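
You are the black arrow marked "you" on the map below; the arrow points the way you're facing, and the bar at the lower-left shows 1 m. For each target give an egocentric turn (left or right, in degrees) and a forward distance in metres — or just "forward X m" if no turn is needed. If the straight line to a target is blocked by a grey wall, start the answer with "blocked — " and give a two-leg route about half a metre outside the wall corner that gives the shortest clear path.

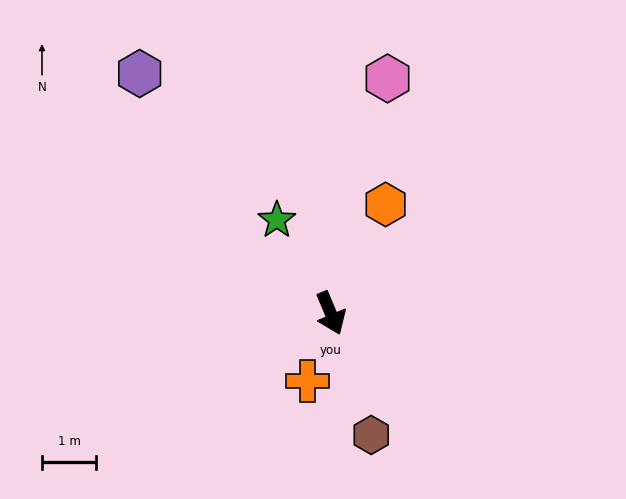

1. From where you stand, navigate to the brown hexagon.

turn right 4°, forward 2.4 m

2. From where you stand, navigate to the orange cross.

turn right 42°, forward 1.3 m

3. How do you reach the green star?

turn right 173°, forward 2.0 m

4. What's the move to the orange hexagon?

turn left 130°, forward 2.3 m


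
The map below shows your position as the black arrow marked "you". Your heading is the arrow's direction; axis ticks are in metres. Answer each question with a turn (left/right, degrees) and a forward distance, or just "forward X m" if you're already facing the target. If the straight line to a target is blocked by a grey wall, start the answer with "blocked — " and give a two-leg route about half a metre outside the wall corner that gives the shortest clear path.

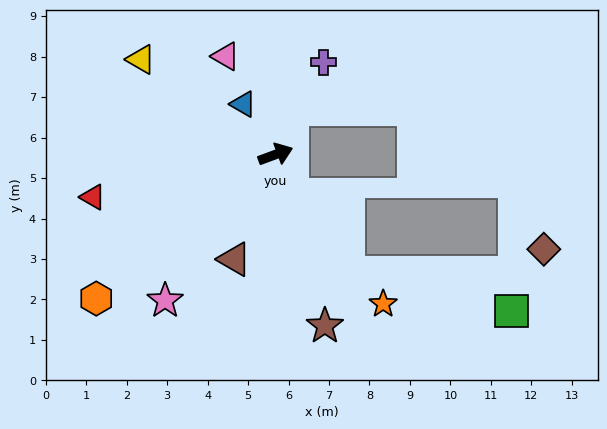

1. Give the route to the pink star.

turn right 147°, forward 4.5 m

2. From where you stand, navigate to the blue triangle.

turn left 102°, forward 1.5 m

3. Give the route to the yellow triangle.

turn left 124°, forward 4.1 m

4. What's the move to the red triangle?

turn left 173°, forward 4.6 m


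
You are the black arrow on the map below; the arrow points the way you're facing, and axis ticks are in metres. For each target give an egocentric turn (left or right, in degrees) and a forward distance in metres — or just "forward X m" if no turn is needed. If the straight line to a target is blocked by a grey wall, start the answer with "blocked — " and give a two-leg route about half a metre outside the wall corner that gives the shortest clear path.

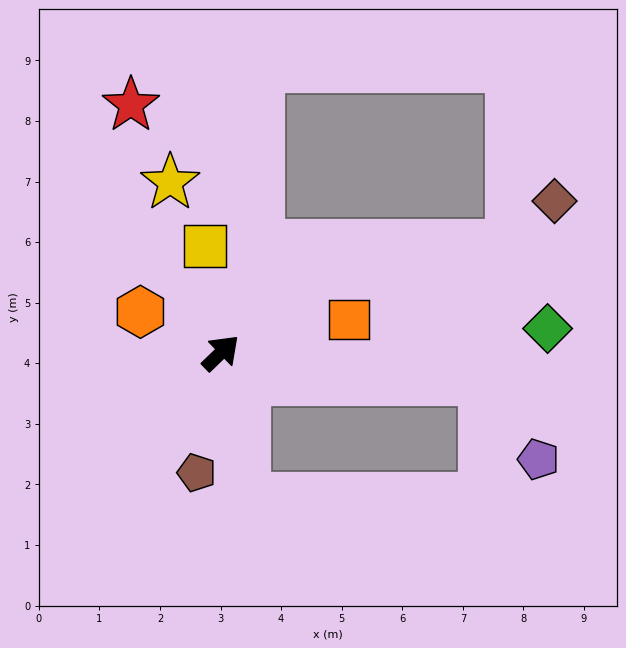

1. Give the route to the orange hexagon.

turn left 109°, forward 1.5 m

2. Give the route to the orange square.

turn right 29°, forward 2.2 m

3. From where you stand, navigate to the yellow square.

turn left 55°, forward 1.8 m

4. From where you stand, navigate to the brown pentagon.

turn right 145°, forward 2.0 m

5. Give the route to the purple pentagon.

blocked — turn right 50°, forward 4.4 m, then turn right 50°, forward 1.6 m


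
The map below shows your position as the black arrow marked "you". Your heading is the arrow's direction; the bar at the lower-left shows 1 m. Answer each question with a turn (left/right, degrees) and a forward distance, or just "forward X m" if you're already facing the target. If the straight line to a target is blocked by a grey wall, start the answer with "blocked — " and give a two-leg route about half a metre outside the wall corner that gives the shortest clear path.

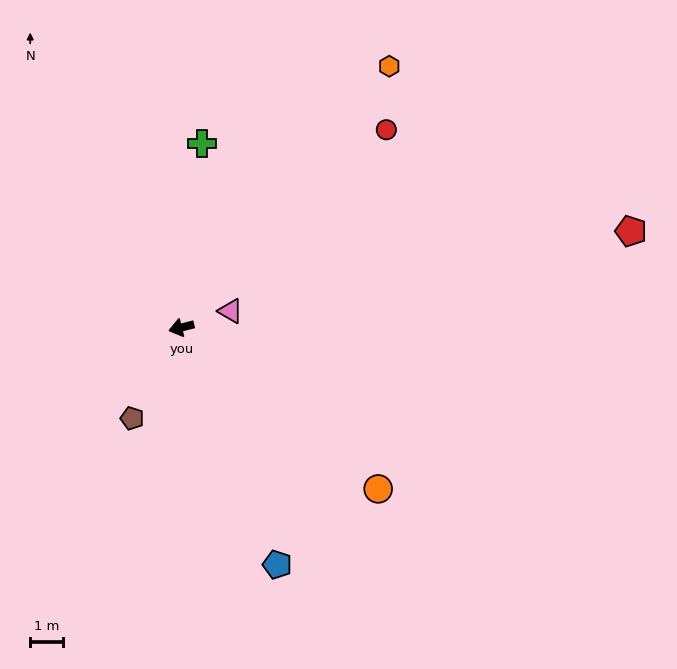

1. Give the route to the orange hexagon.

turn right 143°, forward 10.2 m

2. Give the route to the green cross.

turn right 111°, forward 5.6 m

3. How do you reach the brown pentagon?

turn left 47°, forward 3.1 m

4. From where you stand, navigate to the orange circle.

turn left 126°, forward 7.7 m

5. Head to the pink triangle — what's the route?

turn right 176°, forward 1.6 m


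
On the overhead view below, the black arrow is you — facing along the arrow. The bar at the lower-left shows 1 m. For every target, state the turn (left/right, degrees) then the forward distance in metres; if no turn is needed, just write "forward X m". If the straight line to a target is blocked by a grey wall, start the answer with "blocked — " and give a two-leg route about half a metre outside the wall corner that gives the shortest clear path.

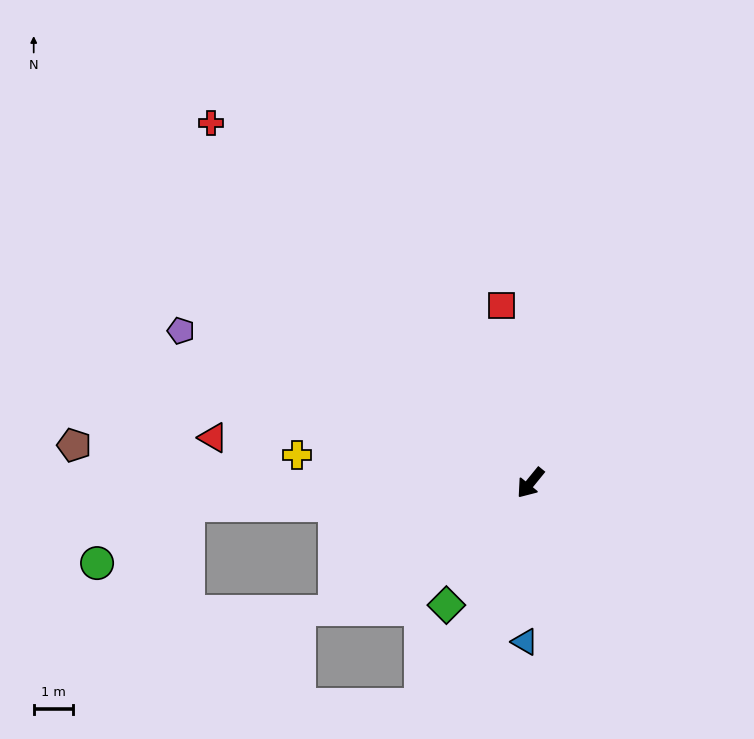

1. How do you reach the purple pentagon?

turn right 74°, forward 9.8 m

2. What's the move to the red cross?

turn right 99°, forward 12.3 m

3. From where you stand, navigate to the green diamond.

turn left 5°, forward 3.8 m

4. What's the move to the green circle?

blocked — turn right 47°, forward 8.8 m, then turn left 28°, forward 2.8 m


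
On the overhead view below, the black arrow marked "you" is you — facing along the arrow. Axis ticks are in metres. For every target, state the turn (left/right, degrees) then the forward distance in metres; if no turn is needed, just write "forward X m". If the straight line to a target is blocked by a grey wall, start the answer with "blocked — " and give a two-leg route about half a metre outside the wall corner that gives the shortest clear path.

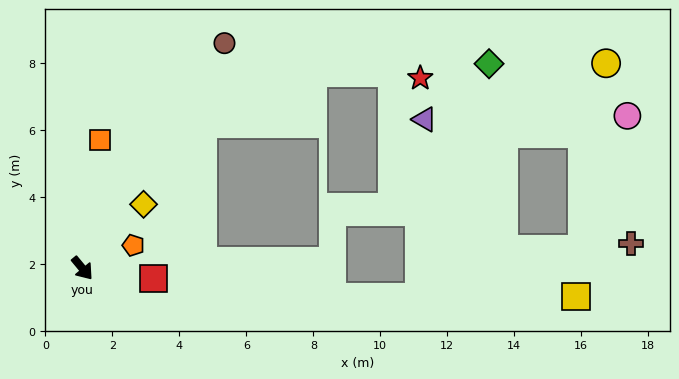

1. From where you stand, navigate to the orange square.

turn left 132°, forward 3.9 m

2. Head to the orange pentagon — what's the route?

turn left 75°, forward 1.7 m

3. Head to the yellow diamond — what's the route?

turn left 97°, forward 2.6 m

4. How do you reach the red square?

turn left 42°, forward 2.1 m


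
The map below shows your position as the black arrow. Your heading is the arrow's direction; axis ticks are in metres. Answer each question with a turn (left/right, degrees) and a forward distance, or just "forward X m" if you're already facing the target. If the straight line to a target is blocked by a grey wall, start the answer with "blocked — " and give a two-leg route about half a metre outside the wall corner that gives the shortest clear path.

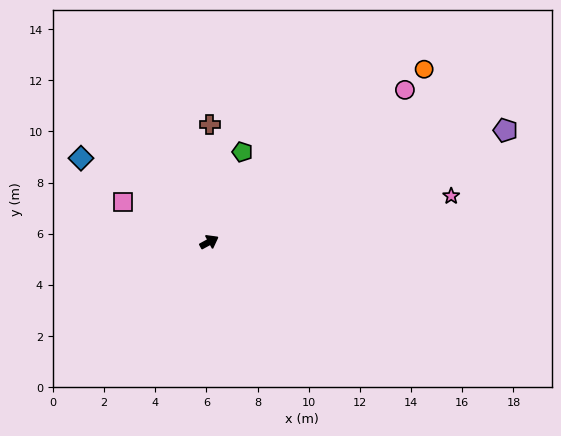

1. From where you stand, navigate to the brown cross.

turn left 61°, forward 4.6 m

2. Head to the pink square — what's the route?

turn left 127°, forward 3.7 m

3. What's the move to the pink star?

turn right 18°, forward 9.6 m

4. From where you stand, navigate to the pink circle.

turn left 9°, forward 9.7 m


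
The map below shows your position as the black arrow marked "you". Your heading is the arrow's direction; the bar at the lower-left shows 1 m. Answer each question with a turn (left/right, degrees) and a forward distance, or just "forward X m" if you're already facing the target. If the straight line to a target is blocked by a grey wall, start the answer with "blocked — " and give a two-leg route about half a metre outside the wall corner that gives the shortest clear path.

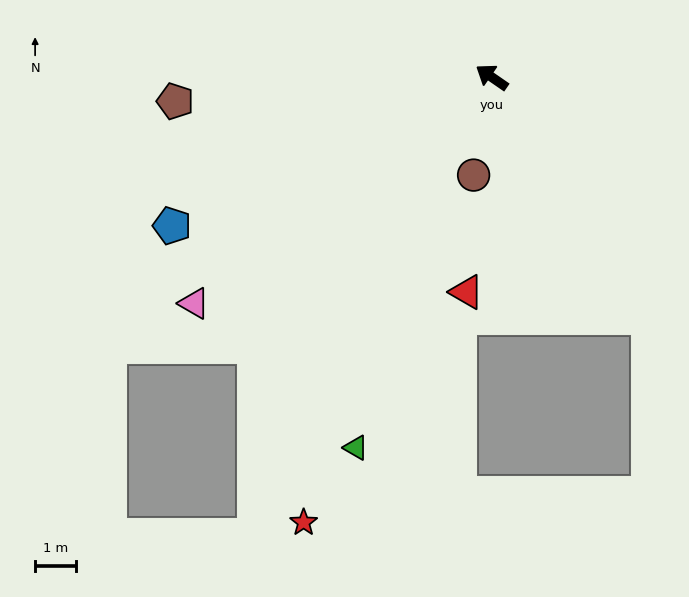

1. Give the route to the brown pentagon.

turn left 39°, forward 7.7 m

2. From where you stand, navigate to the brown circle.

turn left 114°, forward 2.4 m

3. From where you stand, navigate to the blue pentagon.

turn left 60°, forward 8.6 m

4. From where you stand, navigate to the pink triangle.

turn left 72°, forward 9.1 m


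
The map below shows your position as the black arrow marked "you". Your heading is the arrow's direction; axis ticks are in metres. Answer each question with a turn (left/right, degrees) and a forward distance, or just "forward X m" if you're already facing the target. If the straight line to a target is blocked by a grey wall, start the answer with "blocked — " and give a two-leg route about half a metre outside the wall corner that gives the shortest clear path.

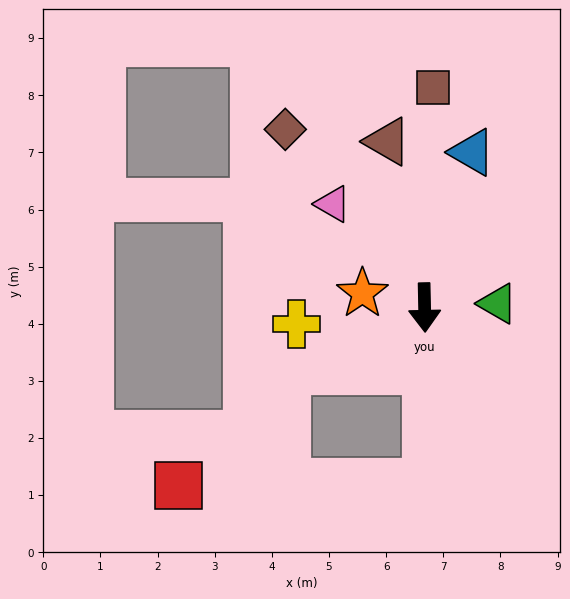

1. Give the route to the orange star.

turn right 104°, forward 1.1 m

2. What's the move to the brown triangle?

turn right 169°, forward 3.0 m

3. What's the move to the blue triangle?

turn left 162°, forward 2.8 m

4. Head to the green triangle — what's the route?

turn left 92°, forward 1.3 m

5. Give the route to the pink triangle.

turn right 140°, forward 2.4 m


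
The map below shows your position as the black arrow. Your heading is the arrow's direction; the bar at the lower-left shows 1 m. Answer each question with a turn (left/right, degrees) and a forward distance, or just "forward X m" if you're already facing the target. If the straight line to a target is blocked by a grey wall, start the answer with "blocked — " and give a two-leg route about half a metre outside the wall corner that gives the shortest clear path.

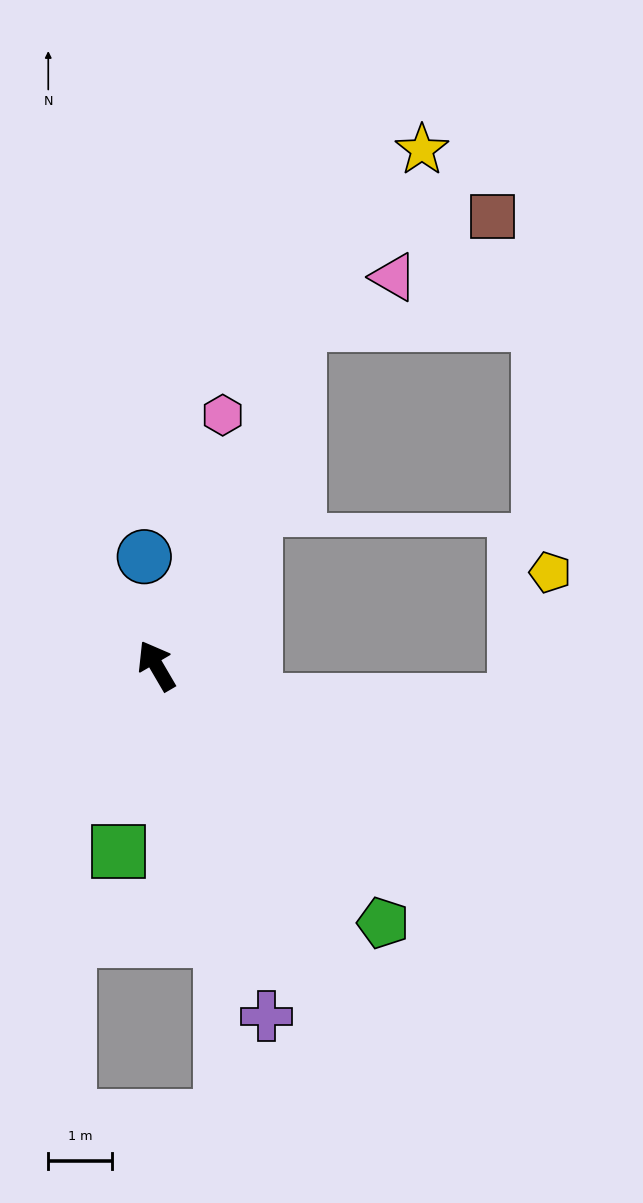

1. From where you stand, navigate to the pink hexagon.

turn right 45°, forward 4.1 m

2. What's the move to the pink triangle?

blocked — turn right 53°, forward 5.8 m, then turn right 41°, forward 1.7 m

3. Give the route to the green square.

turn left 138°, forward 3.0 m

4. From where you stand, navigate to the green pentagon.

turn right 169°, forward 5.4 m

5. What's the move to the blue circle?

turn right 24°, forward 1.7 m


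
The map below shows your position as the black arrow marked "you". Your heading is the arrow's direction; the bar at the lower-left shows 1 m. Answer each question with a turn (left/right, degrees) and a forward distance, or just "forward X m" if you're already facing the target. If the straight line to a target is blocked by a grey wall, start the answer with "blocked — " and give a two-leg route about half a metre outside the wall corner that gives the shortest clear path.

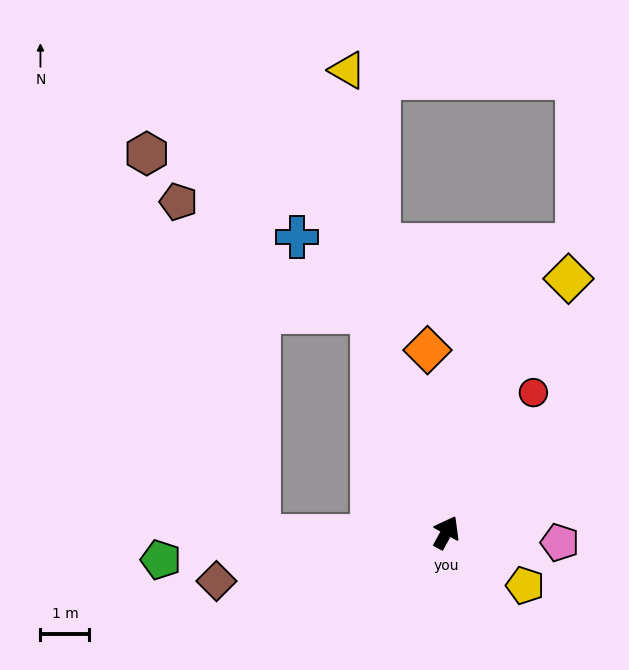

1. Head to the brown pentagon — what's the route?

blocked — turn left 120°, forward 3.8 m, then turn right 78°, forward 7.0 m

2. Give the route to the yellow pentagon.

turn right 95°, forward 1.9 m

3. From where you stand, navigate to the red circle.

turn right 3°, forward 3.4 m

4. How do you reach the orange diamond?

turn left 35°, forward 3.8 m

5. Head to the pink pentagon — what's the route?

turn right 66°, forward 2.3 m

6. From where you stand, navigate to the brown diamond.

turn left 131°, forward 4.8 m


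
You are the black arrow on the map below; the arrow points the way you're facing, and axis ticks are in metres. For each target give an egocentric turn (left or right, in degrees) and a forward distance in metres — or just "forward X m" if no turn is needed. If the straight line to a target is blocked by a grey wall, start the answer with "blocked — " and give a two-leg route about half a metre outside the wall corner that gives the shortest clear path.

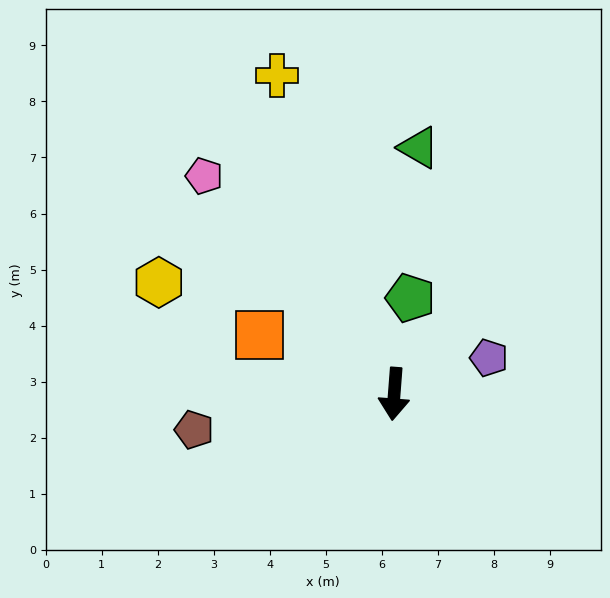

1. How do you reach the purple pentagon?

turn left 115°, forward 1.8 m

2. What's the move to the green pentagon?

turn left 175°, forward 1.7 m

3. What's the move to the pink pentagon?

turn right 135°, forward 5.2 m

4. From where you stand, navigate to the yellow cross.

turn right 155°, forward 6.1 m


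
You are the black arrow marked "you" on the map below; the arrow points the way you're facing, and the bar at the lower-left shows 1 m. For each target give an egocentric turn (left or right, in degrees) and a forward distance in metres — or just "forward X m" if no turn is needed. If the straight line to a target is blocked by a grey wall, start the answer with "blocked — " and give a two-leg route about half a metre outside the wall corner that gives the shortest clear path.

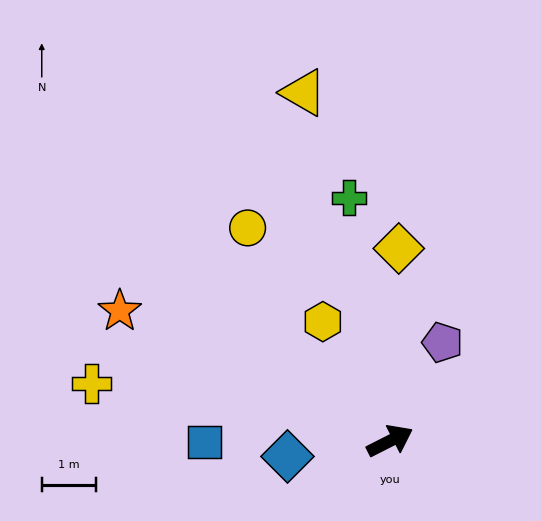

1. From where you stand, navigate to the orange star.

turn left 127°, forward 5.5 m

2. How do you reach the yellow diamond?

turn left 60°, forward 3.5 m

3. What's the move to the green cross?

turn left 73°, forward 4.5 m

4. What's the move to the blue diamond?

turn left 162°, forward 1.9 m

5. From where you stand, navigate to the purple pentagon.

turn left 35°, forward 2.0 m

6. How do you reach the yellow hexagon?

turn left 92°, forward 2.5 m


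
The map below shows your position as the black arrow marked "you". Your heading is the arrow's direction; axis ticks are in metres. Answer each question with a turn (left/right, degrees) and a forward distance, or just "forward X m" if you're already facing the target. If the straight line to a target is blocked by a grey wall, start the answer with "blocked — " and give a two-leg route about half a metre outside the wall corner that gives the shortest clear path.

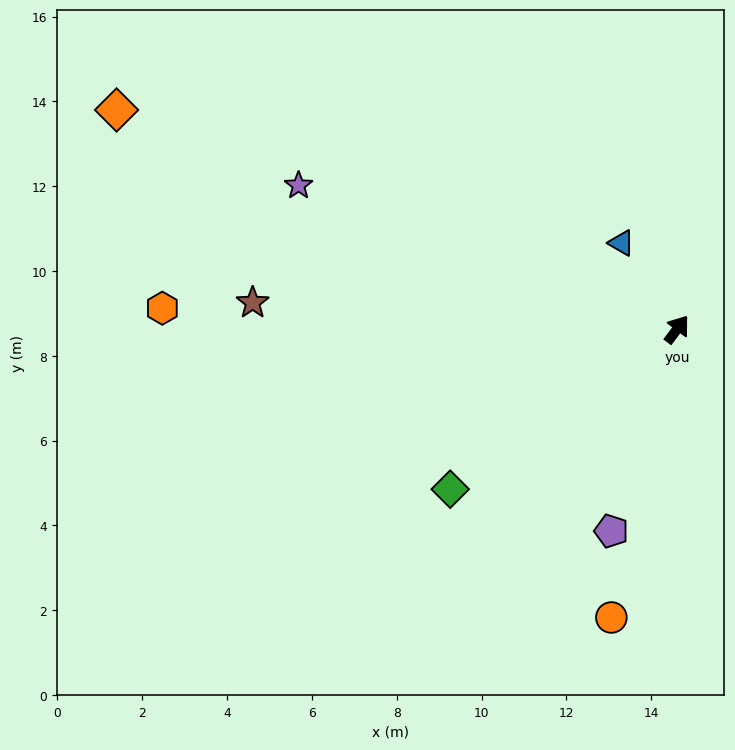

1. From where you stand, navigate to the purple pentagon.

turn right 161°, forward 5.0 m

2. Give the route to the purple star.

turn left 106°, forward 9.5 m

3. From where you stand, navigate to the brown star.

turn left 123°, forward 10.0 m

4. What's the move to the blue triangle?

turn left 70°, forward 2.4 m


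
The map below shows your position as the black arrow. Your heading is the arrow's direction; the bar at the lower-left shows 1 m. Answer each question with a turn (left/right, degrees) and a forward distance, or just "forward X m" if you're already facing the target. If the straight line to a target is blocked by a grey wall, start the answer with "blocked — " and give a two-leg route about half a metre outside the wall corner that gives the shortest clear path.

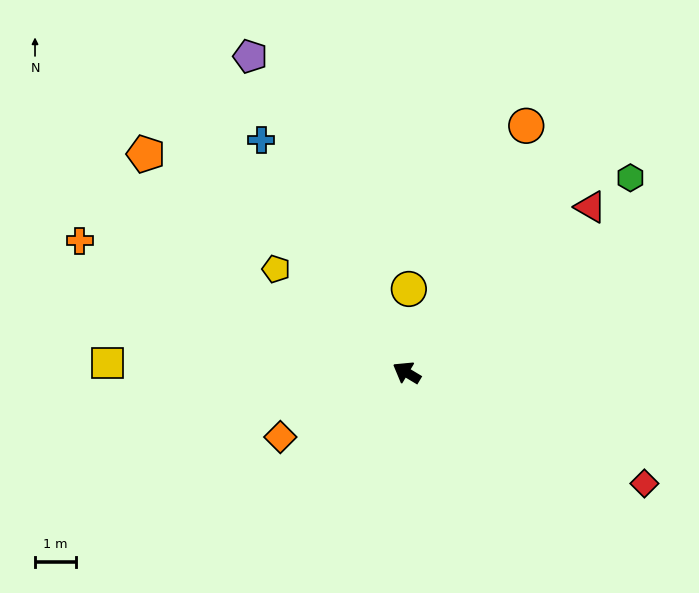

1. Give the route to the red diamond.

turn right 174°, forward 6.4 m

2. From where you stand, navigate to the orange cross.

turn left 9°, forward 8.5 m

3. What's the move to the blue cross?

turn right 27°, forward 6.6 m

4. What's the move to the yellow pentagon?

turn right 7°, forward 4.0 m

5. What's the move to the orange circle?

turn right 85°, forward 6.6 m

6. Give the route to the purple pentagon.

turn right 33°, forward 8.5 m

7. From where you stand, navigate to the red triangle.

turn right 107°, forward 6.0 m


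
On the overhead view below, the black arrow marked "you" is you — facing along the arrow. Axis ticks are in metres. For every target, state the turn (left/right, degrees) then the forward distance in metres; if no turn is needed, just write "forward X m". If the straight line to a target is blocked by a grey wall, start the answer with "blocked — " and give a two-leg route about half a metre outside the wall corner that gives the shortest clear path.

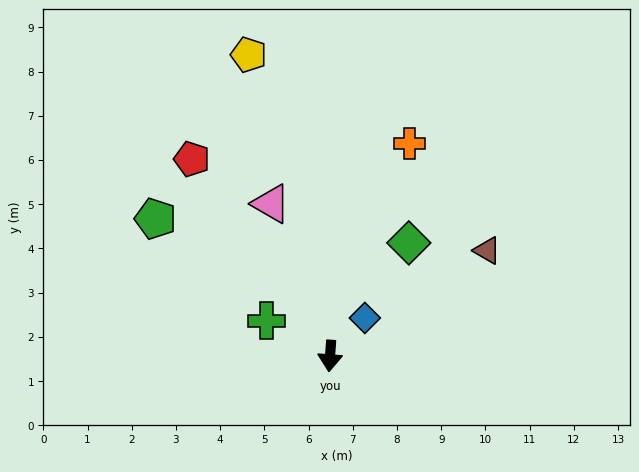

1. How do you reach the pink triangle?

turn right 155°, forward 3.7 m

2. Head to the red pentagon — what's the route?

turn right 141°, forward 5.4 m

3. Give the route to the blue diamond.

turn left 142°, forward 1.2 m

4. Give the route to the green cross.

turn right 115°, forward 1.6 m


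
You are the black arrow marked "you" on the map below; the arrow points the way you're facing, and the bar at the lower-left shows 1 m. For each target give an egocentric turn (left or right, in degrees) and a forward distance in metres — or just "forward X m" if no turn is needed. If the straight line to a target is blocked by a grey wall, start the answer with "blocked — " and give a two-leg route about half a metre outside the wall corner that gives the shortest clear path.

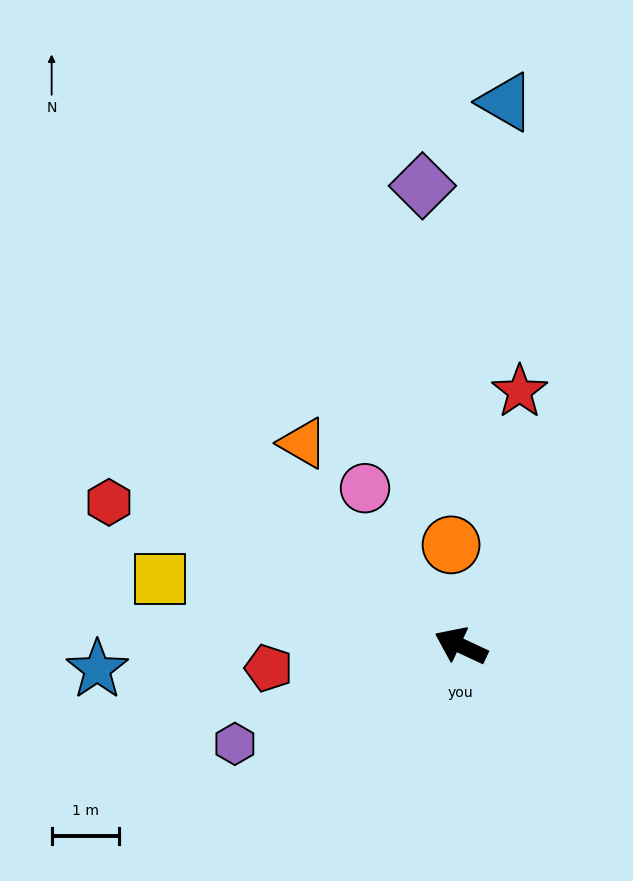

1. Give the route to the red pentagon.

turn left 32°, forward 2.9 m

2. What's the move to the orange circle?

turn right 59°, forward 1.5 m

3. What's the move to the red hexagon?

turn left 3°, forward 5.6 m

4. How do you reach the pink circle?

turn right 34°, forward 2.7 m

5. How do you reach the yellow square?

turn left 13°, forward 4.6 m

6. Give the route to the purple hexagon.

turn left 49°, forward 3.7 m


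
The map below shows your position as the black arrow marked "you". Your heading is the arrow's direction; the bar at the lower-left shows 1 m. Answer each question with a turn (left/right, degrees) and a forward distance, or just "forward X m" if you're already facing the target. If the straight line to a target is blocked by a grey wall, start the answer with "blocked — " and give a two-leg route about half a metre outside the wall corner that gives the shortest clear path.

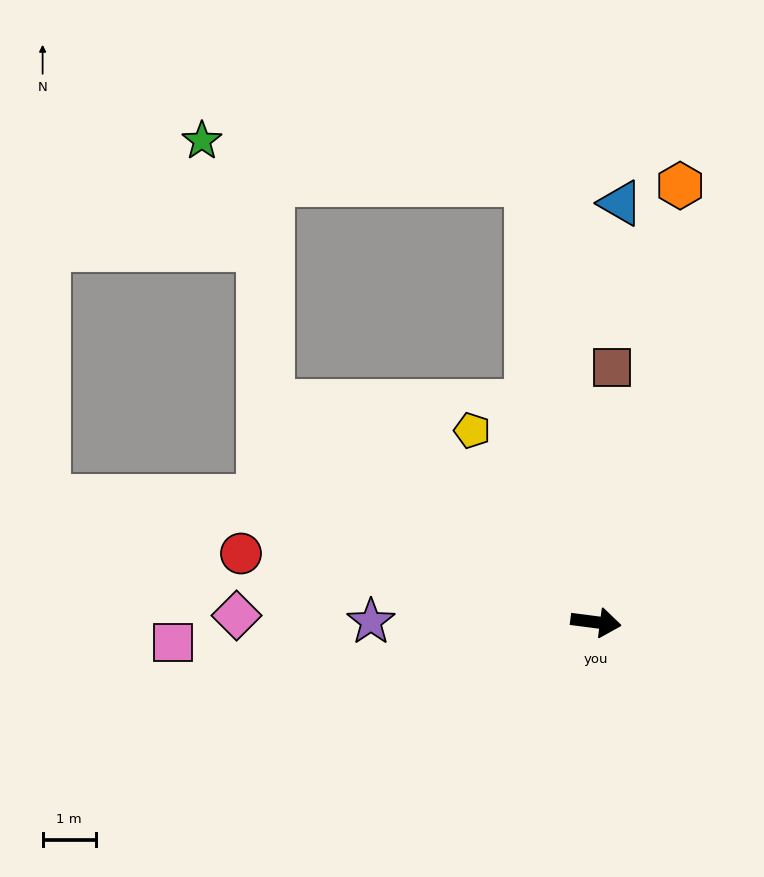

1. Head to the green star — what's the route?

blocked — turn left 106°, forward 8.3 m, then turn left 74°, forward 6.1 m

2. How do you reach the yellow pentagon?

turn left 130°, forward 4.3 m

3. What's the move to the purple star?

turn right 173°, forward 4.2 m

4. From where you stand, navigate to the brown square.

turn left 94°, forward 4.8 m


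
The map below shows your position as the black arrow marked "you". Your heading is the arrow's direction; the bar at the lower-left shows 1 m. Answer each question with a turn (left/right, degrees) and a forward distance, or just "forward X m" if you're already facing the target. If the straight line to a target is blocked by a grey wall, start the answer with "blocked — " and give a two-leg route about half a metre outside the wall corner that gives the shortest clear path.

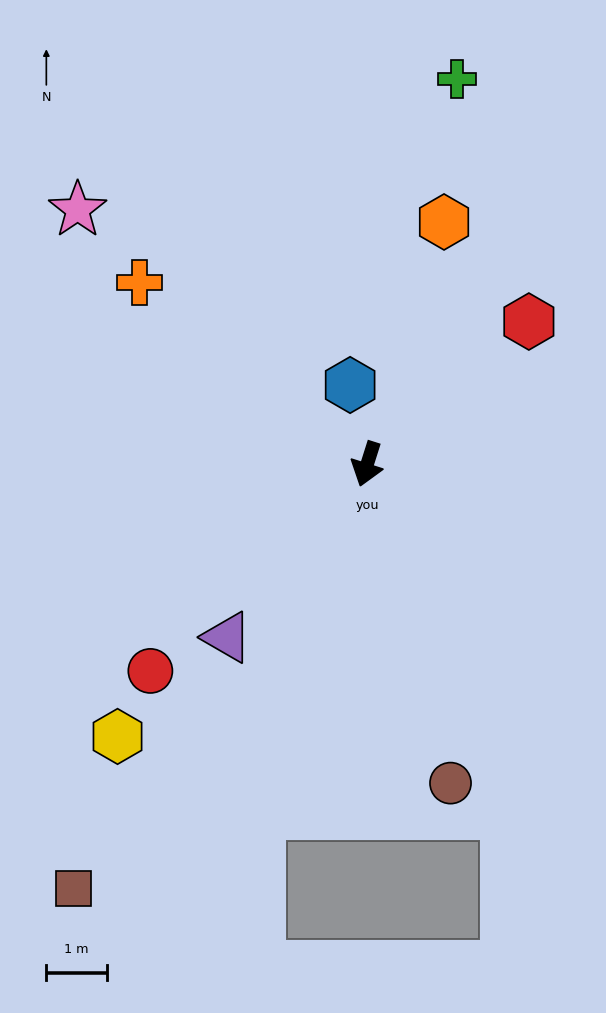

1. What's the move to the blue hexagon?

turn right 150°, forward 1.3 m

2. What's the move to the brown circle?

turn left 32°, forward 5.5 m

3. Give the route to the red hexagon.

turn left 149°, forward 3.6 m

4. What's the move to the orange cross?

turn right 111°, forward 4.8 m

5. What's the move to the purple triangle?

turn right 21°, forward 3.7 m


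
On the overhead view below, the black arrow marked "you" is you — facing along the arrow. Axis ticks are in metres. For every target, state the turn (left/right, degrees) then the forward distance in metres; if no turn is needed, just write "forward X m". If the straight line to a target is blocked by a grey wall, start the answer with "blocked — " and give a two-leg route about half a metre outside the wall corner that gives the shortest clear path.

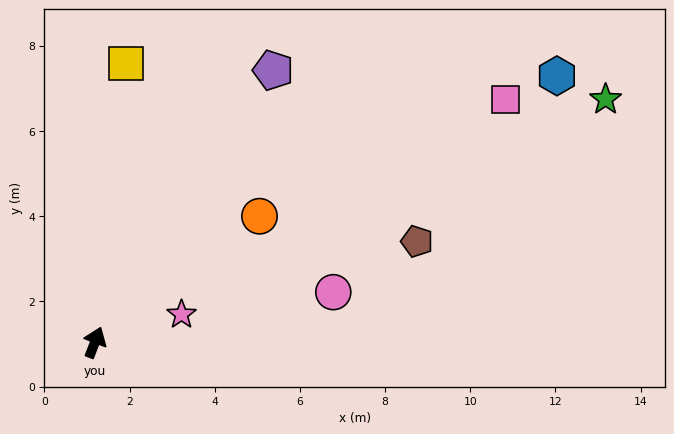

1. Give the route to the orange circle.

turn right 31°, forward 4.9 m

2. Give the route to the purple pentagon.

turn right 12°, forward 7.6 m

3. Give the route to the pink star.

turn right 51°, forward 2.1 m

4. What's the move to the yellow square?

turn left 15°, forward 6.6 m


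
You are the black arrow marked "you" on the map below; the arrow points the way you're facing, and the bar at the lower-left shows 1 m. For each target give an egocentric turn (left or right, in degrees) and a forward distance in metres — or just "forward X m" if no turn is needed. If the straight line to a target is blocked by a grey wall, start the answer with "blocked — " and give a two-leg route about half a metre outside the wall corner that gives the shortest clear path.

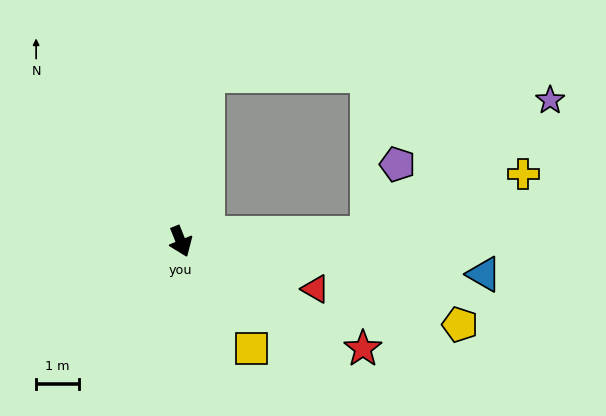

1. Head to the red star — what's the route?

turn left 38°, forward 4.9 m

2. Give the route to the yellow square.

turn left 11°, forward 3.0 m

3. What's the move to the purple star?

blocked — turn left 70°, forward 4.4 m, then turn left 35°, forward 5.2 m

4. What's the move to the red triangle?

turn left 49°, forward 3.3 m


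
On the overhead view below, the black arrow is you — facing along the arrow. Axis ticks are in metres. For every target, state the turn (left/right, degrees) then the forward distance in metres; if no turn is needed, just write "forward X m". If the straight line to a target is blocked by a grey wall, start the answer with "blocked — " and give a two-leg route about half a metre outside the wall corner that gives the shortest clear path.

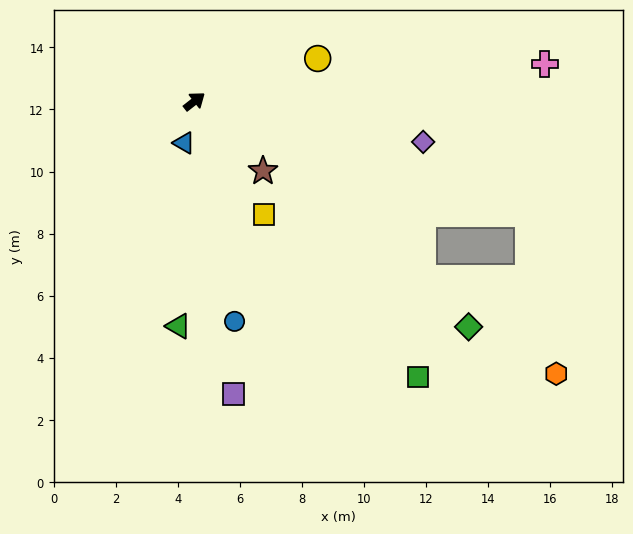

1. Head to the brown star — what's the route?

turn right 83°, forward 3.1 m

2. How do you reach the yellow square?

turn right 97°, forward 4.3 m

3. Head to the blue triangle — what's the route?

turn right 142°, forward 1.4 m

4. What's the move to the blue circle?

turn right 118°, forward 7.2 m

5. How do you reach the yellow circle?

turn right 19°, forward 4.2 m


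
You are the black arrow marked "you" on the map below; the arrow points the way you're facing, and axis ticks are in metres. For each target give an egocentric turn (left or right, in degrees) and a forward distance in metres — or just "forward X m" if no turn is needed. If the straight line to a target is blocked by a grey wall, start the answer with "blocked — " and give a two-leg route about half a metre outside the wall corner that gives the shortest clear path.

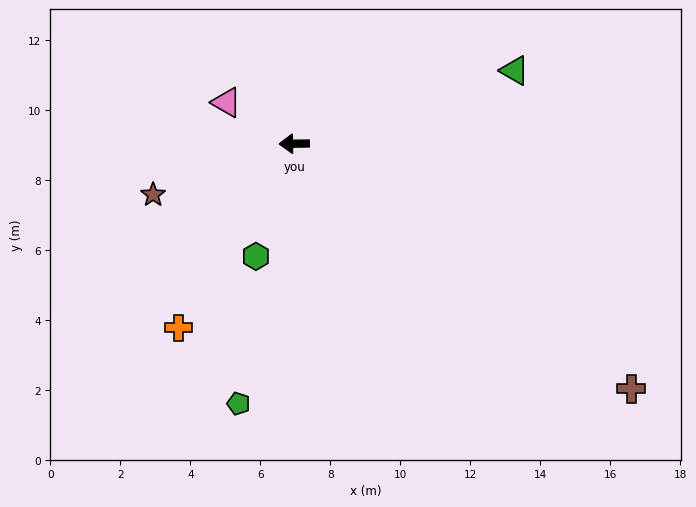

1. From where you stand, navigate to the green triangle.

turn right 162°, forward 6.6 m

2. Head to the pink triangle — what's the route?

turn right 32°, forward 2.3 m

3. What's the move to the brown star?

turn left 19°, forward 4.3 m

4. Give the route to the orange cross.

turn left 57°, forward 6.2 m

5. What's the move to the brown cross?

turn left 143°, forward 11.9 m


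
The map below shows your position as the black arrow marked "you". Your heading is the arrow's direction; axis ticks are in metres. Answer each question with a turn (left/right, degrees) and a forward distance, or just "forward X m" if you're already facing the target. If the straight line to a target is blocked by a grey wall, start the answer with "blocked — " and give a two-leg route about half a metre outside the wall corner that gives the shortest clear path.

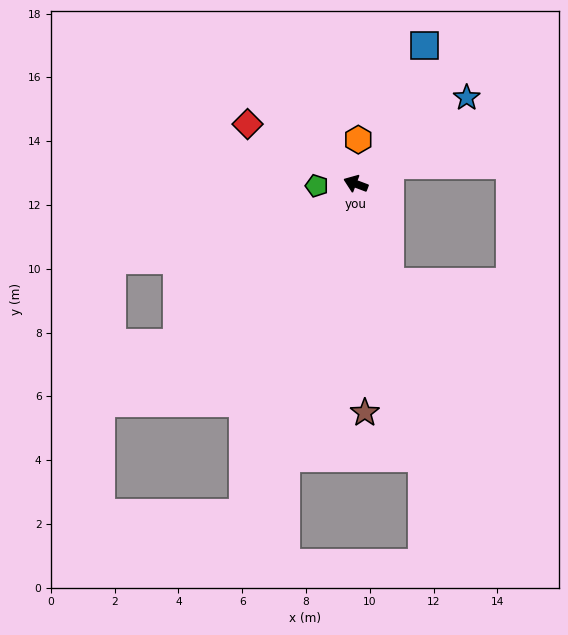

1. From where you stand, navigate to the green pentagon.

turn left 24°, forward 1.2 m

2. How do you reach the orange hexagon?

turn right 73°, forward 1.4 m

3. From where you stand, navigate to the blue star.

turn right 121°, forward 4.4 m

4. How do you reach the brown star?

turn left 113°, forward 7.2 m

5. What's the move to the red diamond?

turn right 8°, forward 3.9 m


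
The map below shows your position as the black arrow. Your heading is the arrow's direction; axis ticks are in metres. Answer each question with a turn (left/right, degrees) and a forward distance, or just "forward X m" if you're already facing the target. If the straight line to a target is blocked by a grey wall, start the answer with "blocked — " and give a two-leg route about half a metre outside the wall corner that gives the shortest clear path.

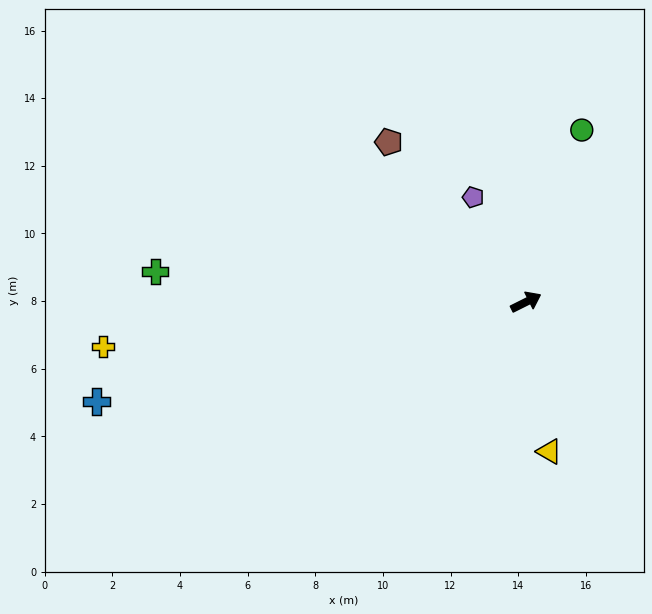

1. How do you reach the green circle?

turn left 46°, forward 5.3 m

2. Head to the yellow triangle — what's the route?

turn right 108°, forward 4.5 m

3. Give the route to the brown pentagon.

turn left 104°, forward 6.2 m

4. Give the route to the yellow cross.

turn left 160°, forward 12.6 m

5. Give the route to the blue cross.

turn left 167°, forward 13.0 m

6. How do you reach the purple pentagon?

turn left 90°, forward 3.5 m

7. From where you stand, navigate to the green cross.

turn left 149°, forward 11.0 m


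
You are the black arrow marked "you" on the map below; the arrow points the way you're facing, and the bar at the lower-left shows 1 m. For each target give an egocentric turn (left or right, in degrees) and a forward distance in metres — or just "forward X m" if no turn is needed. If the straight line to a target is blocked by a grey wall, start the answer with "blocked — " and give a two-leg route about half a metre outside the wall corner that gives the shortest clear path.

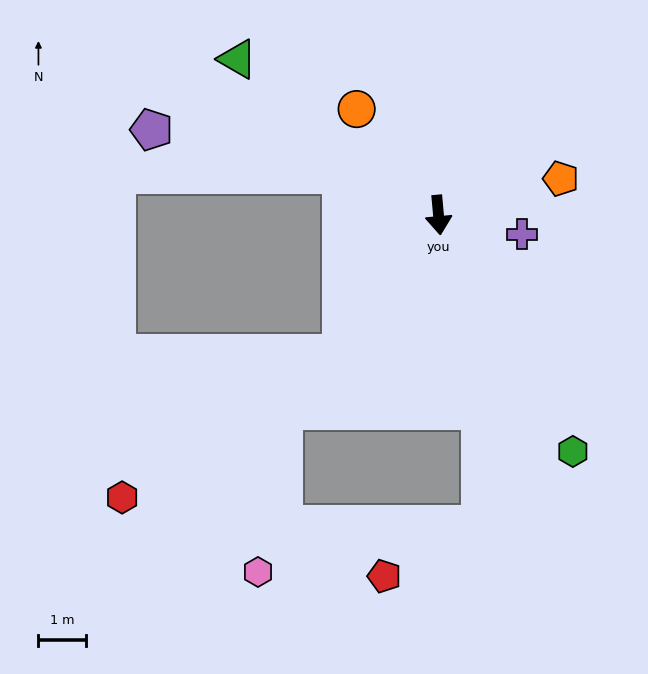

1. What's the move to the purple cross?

turn left 72°, forward 1.8 m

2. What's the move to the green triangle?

turn right 133°, forward 5.4 m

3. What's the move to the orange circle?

turn right 148°, forward 2.8 m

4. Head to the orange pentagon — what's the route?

turn left 101°, forward 2.7 m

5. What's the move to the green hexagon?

turn left 24°, forward 5.8 m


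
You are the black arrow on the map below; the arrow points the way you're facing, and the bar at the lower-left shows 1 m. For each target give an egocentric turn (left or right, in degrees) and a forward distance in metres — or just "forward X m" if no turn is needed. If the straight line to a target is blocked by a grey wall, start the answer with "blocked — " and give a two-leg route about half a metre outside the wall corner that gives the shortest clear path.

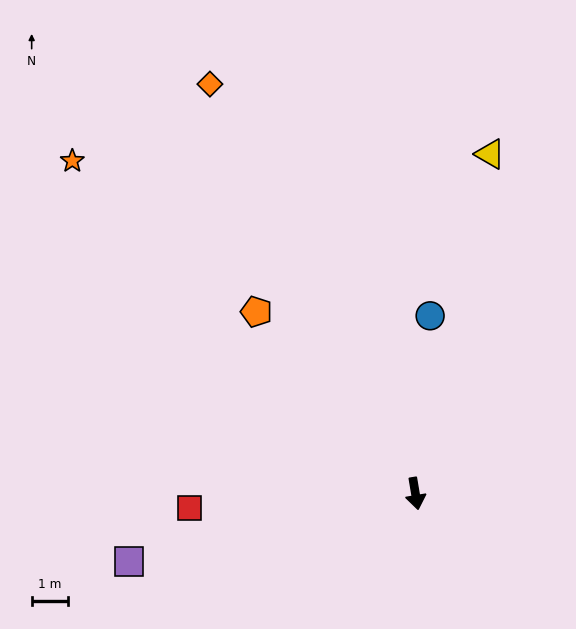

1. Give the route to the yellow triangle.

turn left 158°, forward 9.5 m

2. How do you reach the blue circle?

turn left 166°, forward 4.9 m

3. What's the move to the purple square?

turn right 86°, forward 8.0 m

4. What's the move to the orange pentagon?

turn right 148°, forward 6.6 m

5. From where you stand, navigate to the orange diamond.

turn right 163°, forward 12.5 m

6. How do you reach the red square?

turn right 96°, forward 6.2 m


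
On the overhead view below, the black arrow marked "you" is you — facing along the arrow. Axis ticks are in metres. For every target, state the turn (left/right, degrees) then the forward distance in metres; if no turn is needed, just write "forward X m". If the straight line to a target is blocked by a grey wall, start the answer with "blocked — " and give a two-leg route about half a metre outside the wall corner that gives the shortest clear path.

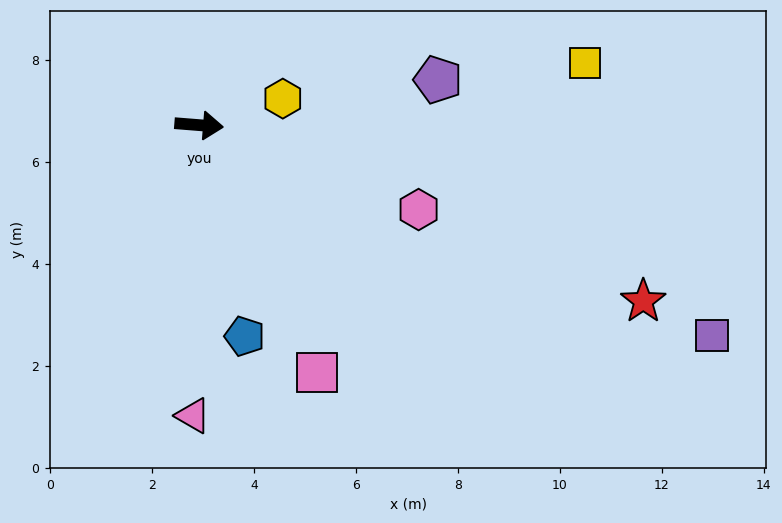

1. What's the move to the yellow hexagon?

turn left 22°, forward 1.7 m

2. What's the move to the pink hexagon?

turn right 16°, forward 4.6 m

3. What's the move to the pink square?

turn right 60°, forward 5.4 m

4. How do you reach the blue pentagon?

turn right 73°, forward 4.2 m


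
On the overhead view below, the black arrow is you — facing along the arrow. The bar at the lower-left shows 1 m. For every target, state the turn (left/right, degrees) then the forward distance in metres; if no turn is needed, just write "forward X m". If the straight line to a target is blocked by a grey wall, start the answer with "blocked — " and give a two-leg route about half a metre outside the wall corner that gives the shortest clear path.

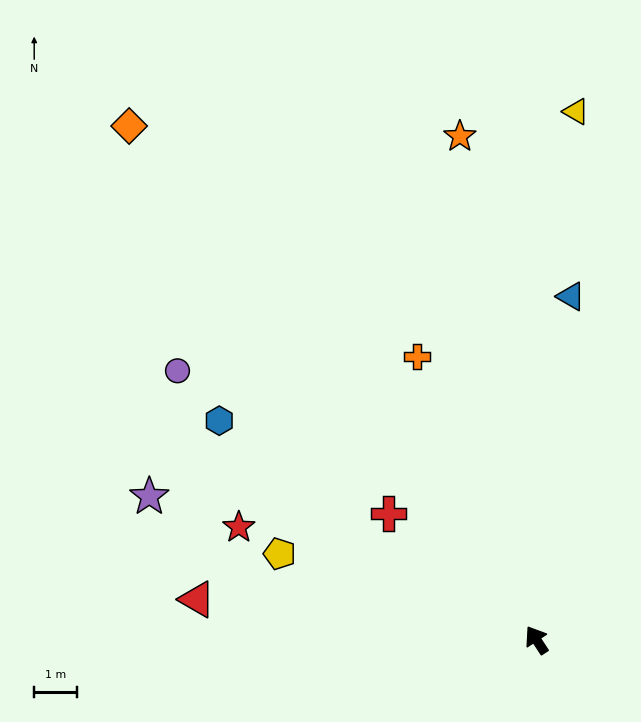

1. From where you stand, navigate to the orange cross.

turn right 10°, forward 7.3 m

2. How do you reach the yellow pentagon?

turn left 38°, forward 6.4 m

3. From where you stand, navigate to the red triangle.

turn left 50°, forward 8.1 m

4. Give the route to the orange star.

turn right 25°, forward 12.0 m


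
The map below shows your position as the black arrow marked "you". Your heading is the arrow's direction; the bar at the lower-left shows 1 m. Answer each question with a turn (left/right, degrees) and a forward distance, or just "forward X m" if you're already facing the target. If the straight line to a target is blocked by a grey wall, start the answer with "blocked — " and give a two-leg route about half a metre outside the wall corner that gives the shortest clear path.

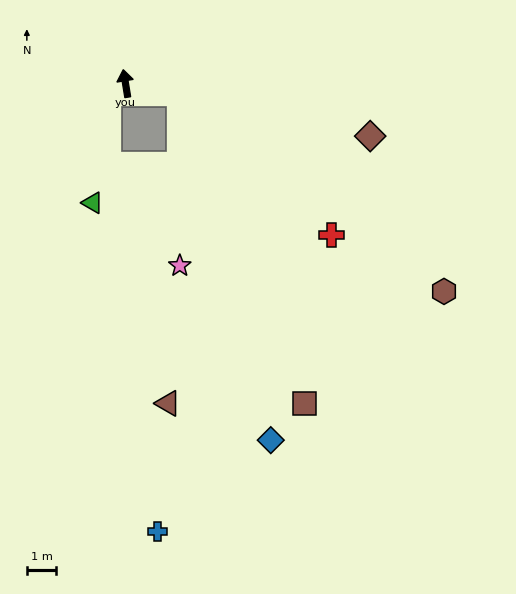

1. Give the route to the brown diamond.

turn right 111°, forward 8.4 m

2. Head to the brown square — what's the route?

blocked — turn right 110°, forward 1.8 m, then turn right 57°, forward 11.3 m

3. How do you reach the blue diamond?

blocked — turn right 110°, forward 1.8 m, then turn right 64°, forward 12.1 m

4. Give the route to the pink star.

blocked — turn right 110°, forward 1.8 m, then turn right 79°, forward 5.8 m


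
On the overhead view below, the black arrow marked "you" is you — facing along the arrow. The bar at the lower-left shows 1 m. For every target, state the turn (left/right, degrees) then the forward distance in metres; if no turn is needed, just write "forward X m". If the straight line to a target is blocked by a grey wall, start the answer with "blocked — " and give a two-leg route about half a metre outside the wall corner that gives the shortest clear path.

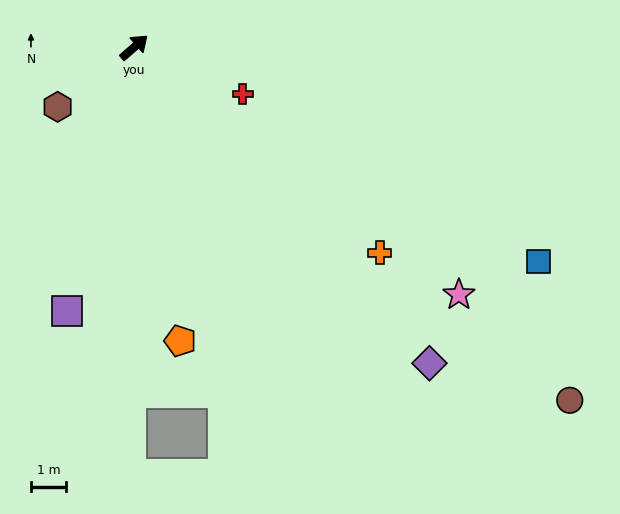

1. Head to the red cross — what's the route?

turn right 64°, forward 3.3 m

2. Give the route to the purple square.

turn right 145°, forward 7.7 m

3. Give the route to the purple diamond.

turn right 88°, forward 12.2 m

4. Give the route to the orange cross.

turn right 81°, forward 9.1 m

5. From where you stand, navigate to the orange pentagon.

turn right 122°, forward 8.4 m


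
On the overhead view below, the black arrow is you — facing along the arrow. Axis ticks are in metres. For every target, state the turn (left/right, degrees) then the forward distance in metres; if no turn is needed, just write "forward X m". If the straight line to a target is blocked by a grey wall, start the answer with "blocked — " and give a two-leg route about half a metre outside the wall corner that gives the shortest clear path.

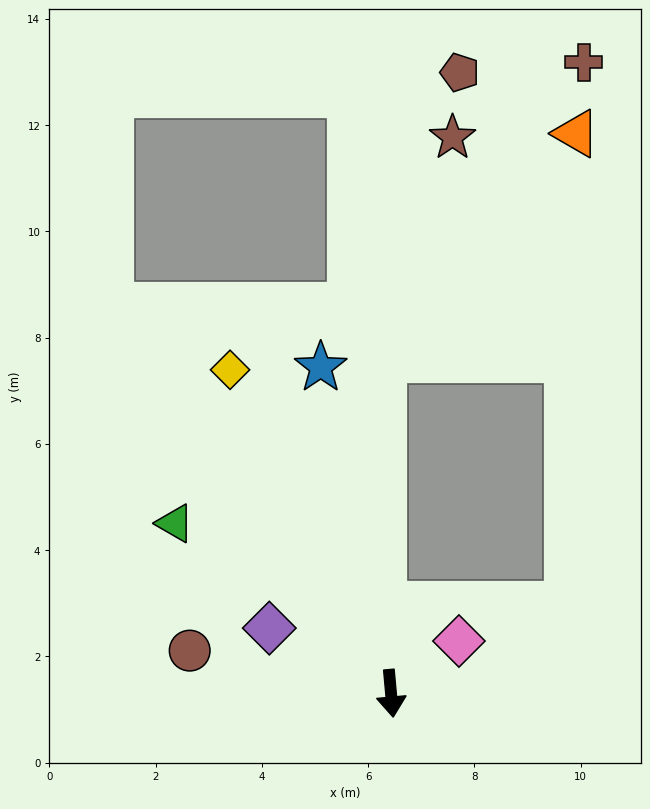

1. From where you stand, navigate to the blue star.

turn right 173°, forward 6.3 m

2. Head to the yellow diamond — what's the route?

turn right 159°, forward 6.8 m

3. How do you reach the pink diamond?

turn left 122°, forward 1.6 m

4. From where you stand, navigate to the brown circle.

turn right 107°, forward 3.9 m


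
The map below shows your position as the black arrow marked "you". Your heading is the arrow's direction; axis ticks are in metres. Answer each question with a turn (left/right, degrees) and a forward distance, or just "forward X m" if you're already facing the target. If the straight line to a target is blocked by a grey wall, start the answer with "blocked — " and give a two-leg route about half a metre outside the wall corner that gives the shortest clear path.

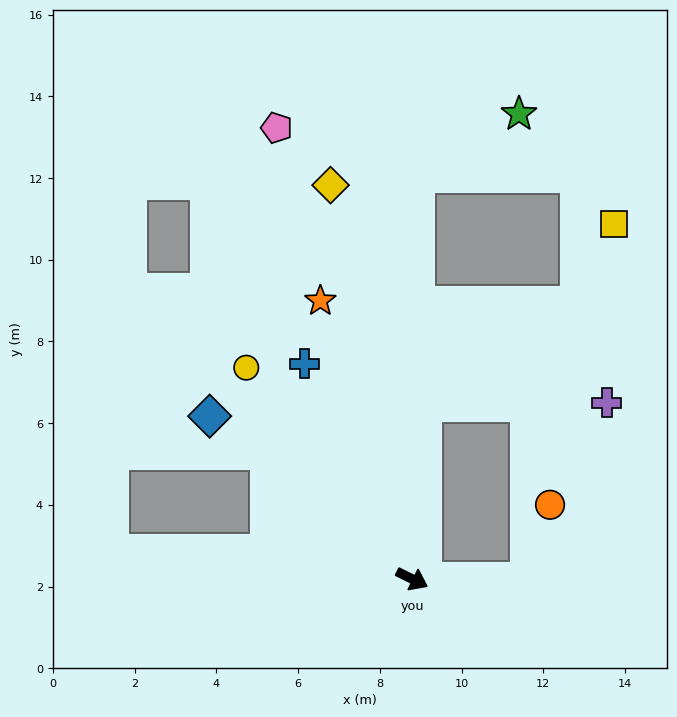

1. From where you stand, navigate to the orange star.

turn left 134°, forward 7.2 m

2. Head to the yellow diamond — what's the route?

turn left 128°, forward 9.8 m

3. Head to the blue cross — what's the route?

turn left 143°, forward 5.9 m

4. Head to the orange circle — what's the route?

blocked — turn left 26°, forward 2.8 m, then turn left 73°, forward 1.9 m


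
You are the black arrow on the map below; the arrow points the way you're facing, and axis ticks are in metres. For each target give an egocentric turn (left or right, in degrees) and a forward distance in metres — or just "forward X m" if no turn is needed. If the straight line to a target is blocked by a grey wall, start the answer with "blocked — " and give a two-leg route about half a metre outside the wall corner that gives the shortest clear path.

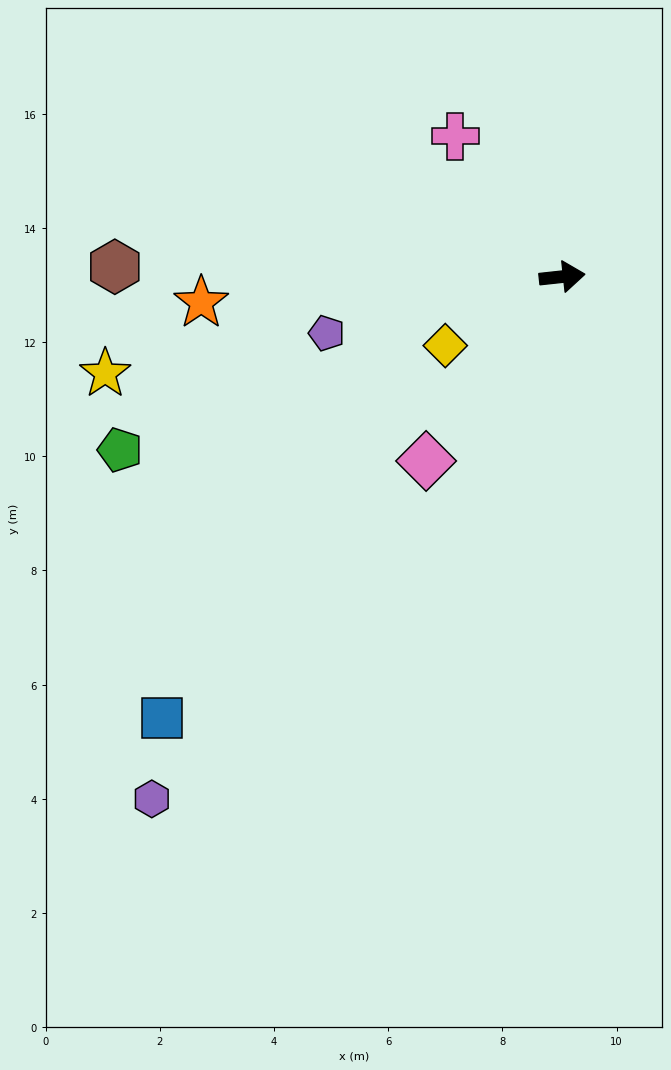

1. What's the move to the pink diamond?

turn right 133°, forward 4.0 m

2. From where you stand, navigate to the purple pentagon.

turn right 173°, forward 4.2 m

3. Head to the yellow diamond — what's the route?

turn right 156°, forward 2.4 m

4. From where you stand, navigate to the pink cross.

turn left 121°, forward 3.1 m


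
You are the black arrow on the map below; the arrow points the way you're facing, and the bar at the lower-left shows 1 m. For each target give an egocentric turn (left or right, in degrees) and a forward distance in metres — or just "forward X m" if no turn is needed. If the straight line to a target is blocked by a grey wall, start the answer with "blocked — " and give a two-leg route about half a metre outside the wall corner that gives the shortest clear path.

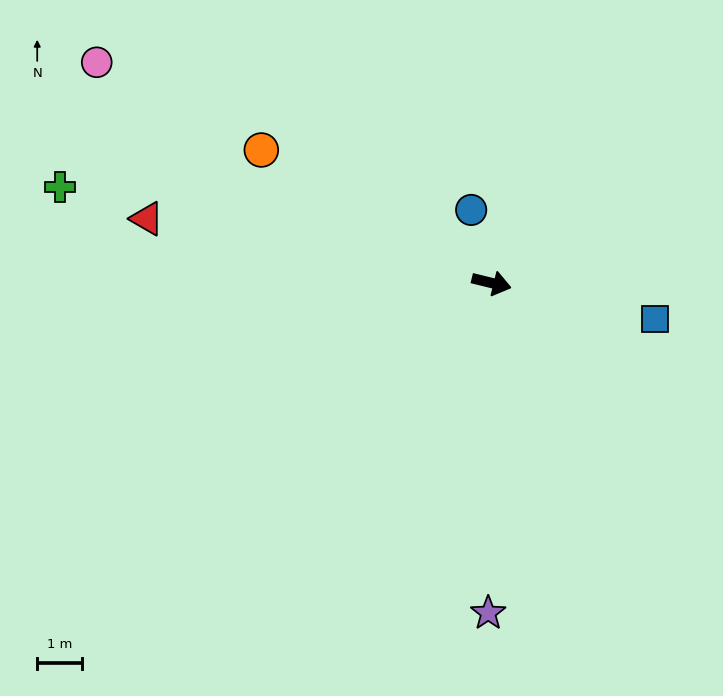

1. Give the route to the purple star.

turn right 77°, forward 7.4 m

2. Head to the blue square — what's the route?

forward 3.8 m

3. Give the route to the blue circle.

turn left 119°, forward 1.7 m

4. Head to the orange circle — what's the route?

turn left 164°, forward 6.0 m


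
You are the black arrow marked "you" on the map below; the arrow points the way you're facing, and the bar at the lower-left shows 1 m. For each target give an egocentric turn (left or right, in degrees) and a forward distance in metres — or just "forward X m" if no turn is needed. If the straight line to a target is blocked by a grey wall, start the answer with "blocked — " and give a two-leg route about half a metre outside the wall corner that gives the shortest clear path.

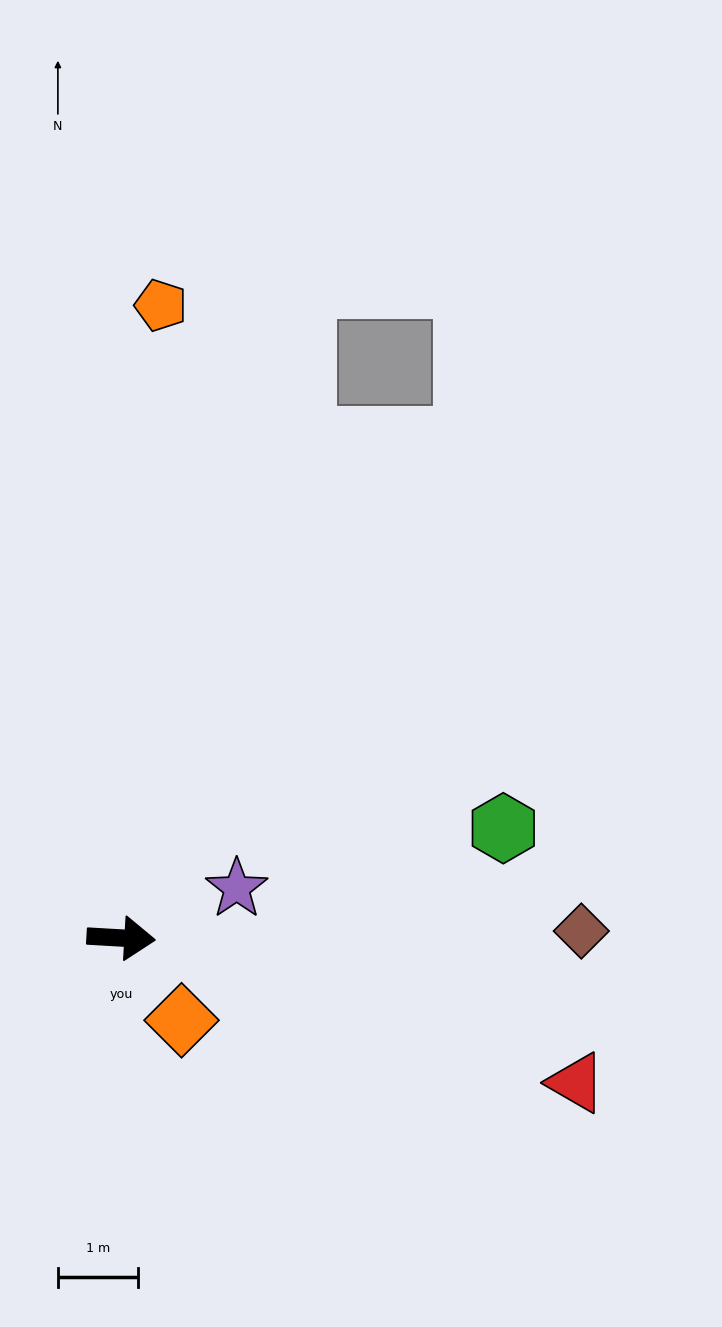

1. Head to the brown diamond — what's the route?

turn left 4°, forward 5.8 m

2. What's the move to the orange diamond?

turn right 50°, forward 1.3 m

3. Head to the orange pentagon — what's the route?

turn left 90°, forward 8.0 m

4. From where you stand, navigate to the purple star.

turn left 27°, forward 1.6 m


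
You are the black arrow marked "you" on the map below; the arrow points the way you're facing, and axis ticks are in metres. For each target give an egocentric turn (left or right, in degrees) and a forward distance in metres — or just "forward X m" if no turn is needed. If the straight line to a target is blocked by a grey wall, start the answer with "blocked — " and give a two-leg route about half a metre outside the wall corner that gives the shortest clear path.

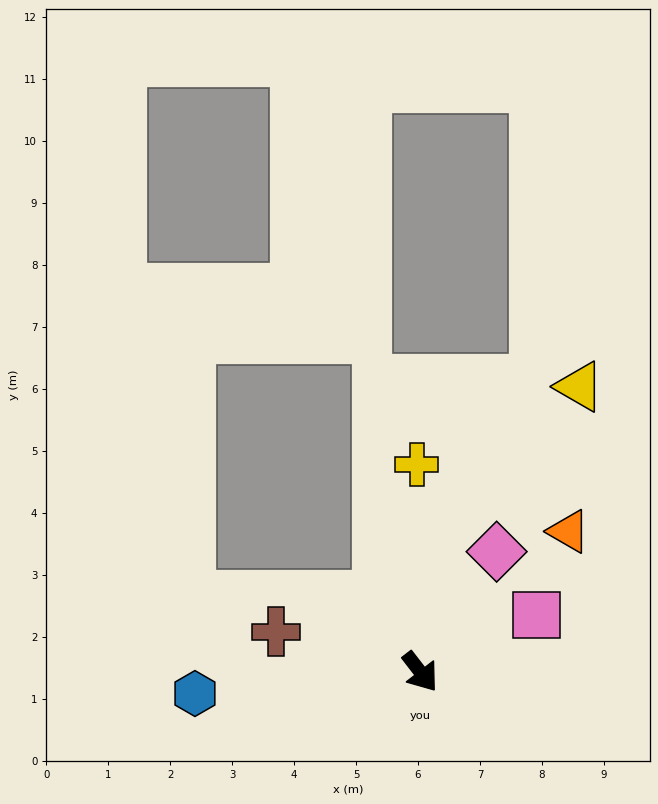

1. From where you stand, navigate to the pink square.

turn left 78°, forward 2.1 m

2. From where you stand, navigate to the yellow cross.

turn left 143°, forward 3.4 m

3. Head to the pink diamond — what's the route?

turn left 110°, forward 2.3 m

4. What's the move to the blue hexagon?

turn right 122°, forward 3.7 m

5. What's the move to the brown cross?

turn right 143°, forward 2.4 m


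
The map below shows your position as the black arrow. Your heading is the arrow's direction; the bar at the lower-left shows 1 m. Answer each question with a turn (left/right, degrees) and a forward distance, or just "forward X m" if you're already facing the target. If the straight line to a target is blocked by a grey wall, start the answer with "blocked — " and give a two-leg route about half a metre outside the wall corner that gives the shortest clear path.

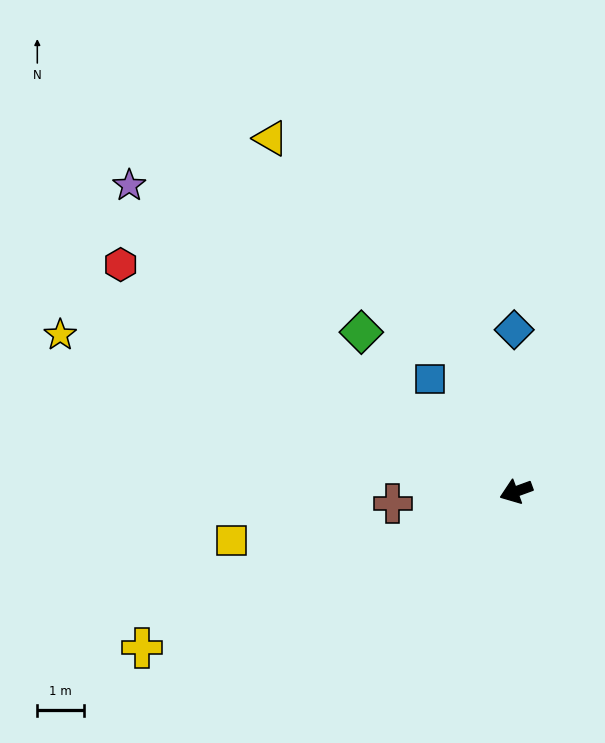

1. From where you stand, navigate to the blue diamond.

turn right 109°, forward 3.5 m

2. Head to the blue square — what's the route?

turn right 73°, forward 3.0 m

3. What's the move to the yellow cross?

turn left 3°, forward 8.7 m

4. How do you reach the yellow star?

turn right 39°, forward 10.4 m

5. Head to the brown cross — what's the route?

turn right 15°, forward 2.7 m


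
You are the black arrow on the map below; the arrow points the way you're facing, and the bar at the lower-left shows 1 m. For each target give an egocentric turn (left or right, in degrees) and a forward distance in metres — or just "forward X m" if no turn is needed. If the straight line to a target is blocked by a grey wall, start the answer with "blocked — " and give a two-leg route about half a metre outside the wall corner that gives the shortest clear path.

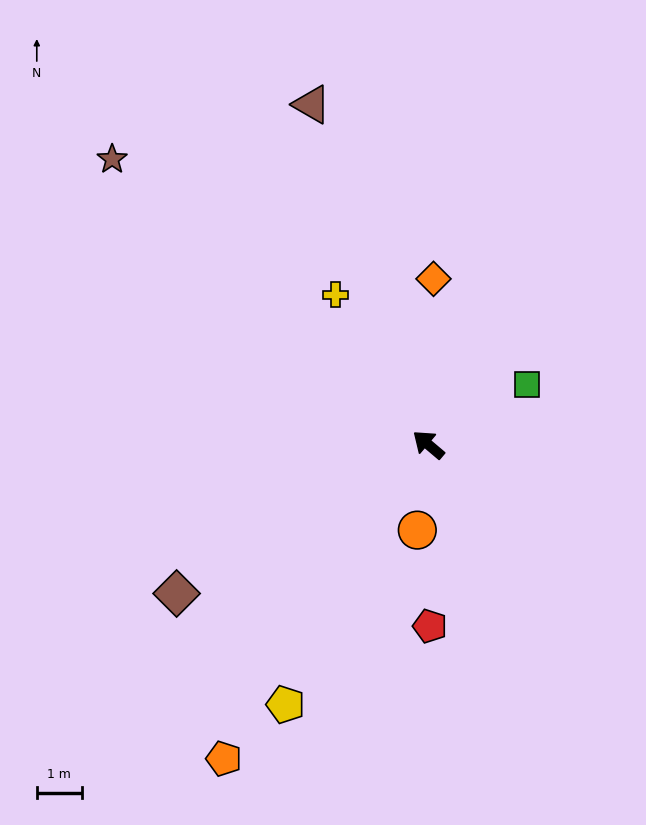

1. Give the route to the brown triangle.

turn right 31°, forward 8.0 m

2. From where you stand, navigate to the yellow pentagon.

turn left 101°, forward 6.6 m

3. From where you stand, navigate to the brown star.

forward 9.5 m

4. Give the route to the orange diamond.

turn right 52°, forward 3.7 m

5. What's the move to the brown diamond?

turn left 71°, forward 6.5 m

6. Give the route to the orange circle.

turn left 123°, forward 1.9 m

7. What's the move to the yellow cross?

turn right 18°, forward 3.9 m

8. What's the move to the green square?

turn right 108°, forward 2.6 m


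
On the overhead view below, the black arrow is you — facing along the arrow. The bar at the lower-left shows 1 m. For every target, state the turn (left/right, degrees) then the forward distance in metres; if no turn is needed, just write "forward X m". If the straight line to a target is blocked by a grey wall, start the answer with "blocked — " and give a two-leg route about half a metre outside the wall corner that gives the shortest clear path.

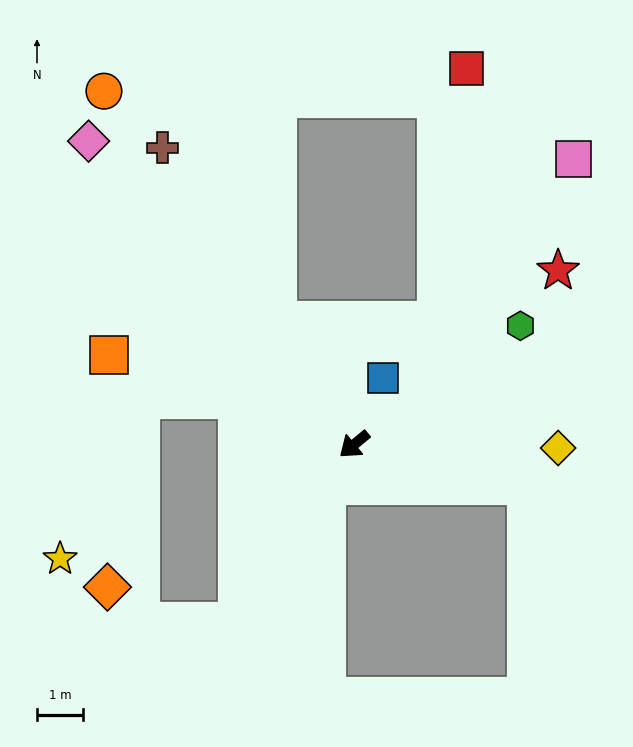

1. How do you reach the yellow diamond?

turn left 139°, forward 4.4 m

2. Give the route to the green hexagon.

turn left 176°, forward 4.4 m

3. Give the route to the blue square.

turn right 153°, forward 1.6 m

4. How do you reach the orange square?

turn right 60°, forward 5.7 m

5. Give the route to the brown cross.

turn right 97°, forward 7.7 m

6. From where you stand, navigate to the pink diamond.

turn right 89°, forward 8.7 m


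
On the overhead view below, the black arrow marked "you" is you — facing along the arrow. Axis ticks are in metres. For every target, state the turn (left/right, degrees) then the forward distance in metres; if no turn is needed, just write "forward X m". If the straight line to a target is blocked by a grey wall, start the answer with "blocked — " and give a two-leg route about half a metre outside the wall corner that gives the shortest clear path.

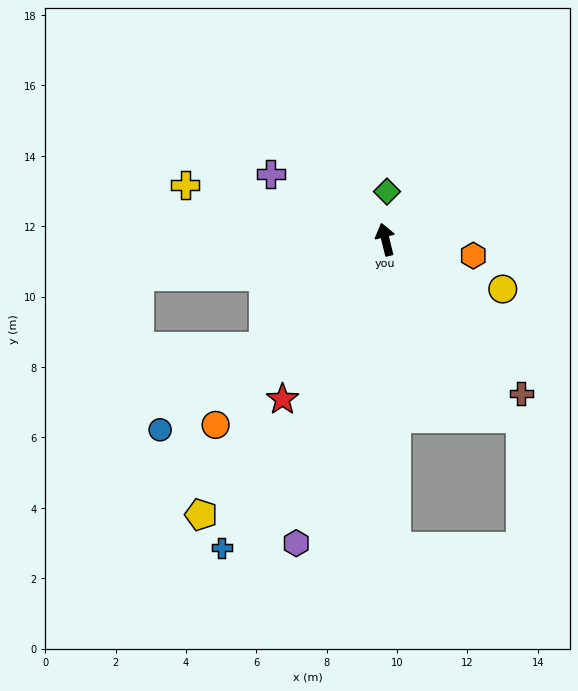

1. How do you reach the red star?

turn left 133°, forward 5.4 m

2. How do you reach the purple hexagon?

turn left 150°, forward 9.0 m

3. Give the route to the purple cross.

turn left 46°, forward 3.8 m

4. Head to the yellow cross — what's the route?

turn left 61°, forward 5.9 m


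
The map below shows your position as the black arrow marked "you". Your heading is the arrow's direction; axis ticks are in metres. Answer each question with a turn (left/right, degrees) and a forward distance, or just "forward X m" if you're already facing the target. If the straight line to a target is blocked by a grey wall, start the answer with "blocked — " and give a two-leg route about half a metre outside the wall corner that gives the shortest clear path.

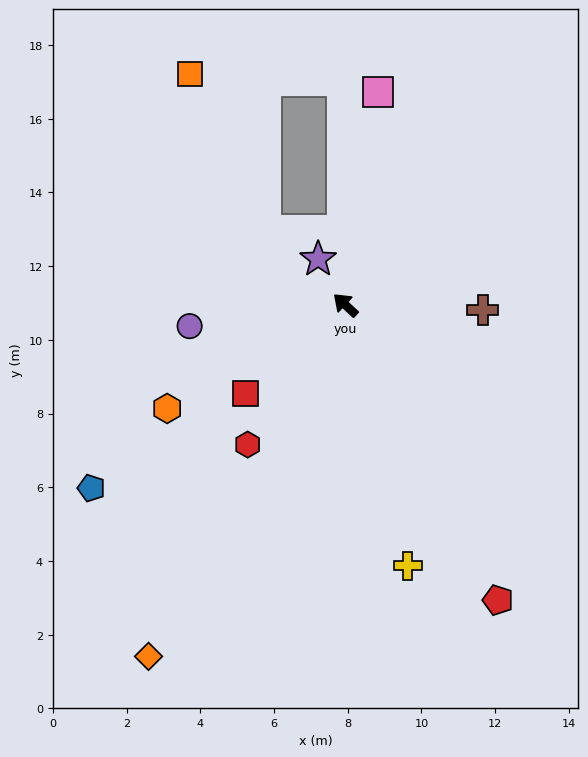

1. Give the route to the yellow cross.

turn left 146°, forward 7.3 m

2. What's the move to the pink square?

turn right 56°, forward 5.8 m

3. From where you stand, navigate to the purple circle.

turn left 51°, forward 4.3 m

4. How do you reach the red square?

turn left 84°, forward 3.6 m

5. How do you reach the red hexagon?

turn left 98°, forward 4.6 m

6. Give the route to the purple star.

turn right 16°, forward 1.4 m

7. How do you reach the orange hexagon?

turn left 73°, forward 5.6 m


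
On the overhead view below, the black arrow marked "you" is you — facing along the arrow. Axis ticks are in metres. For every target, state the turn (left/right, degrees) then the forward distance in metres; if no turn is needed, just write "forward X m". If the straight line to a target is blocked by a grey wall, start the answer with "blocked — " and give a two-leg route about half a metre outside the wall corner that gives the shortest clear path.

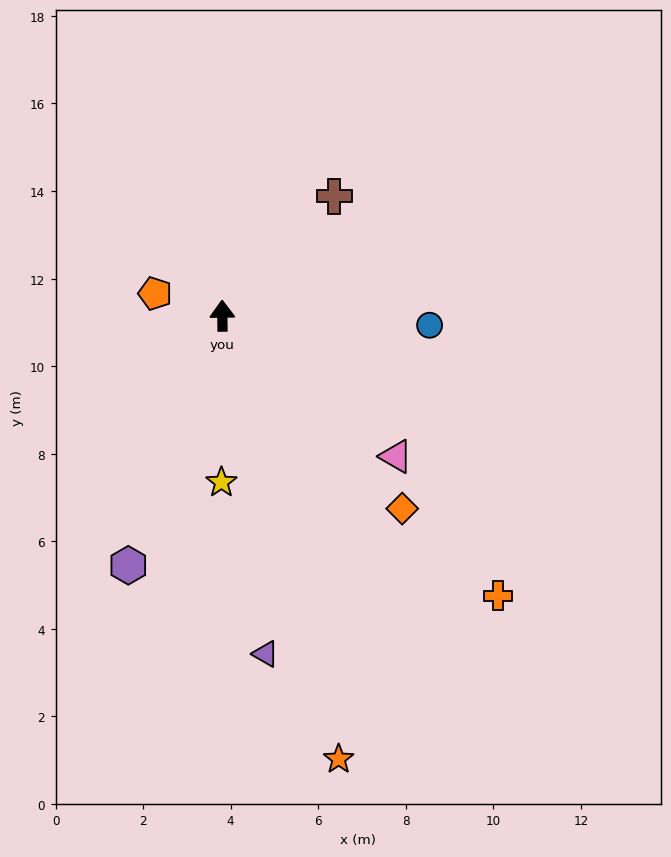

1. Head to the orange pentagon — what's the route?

turn left 71°, forward 1.6 m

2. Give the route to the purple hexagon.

turn left 159°, forward 6.1 m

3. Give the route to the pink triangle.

turn right 130°, forward 5.1 m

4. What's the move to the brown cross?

turn right 44°, forward 3.7 m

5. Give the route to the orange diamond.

turn right 138°, forward 6.0 m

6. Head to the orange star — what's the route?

turn right 166°, forward 10.5 m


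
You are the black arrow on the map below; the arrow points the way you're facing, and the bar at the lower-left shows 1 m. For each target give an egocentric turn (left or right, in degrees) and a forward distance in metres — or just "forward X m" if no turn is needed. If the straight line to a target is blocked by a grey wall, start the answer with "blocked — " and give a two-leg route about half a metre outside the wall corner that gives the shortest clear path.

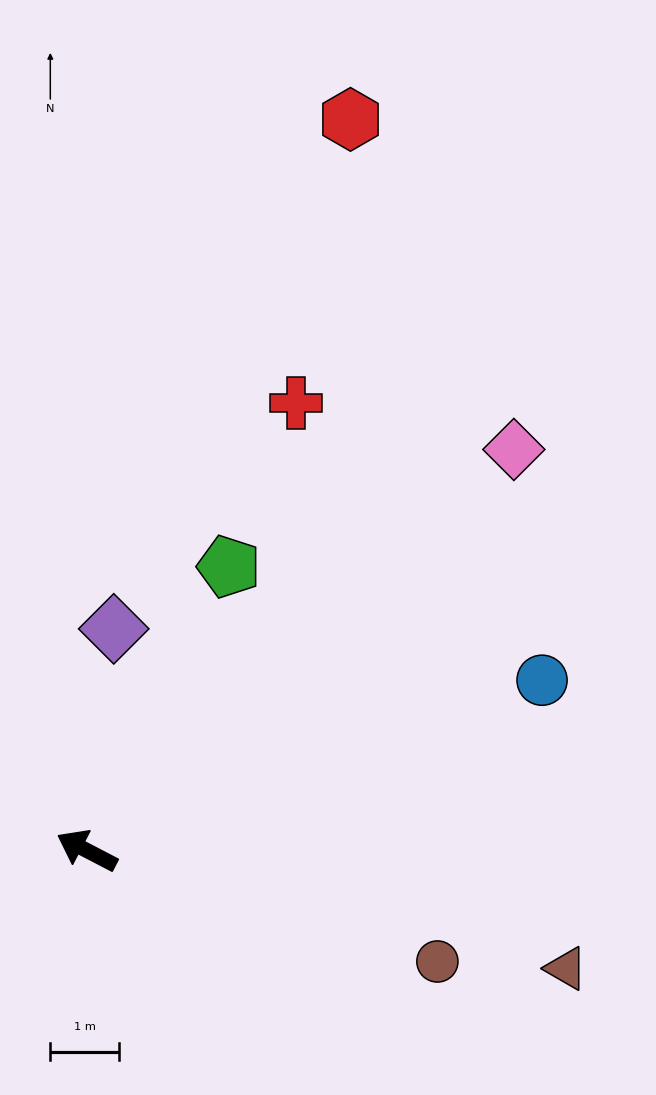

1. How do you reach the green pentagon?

turn right 89°, forward 4.6 m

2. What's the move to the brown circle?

turn right 170°, forward 5.4 m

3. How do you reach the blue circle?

turn right 132°, forward 7.1 m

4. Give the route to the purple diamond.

turn right 69°, forward 3.3 m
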